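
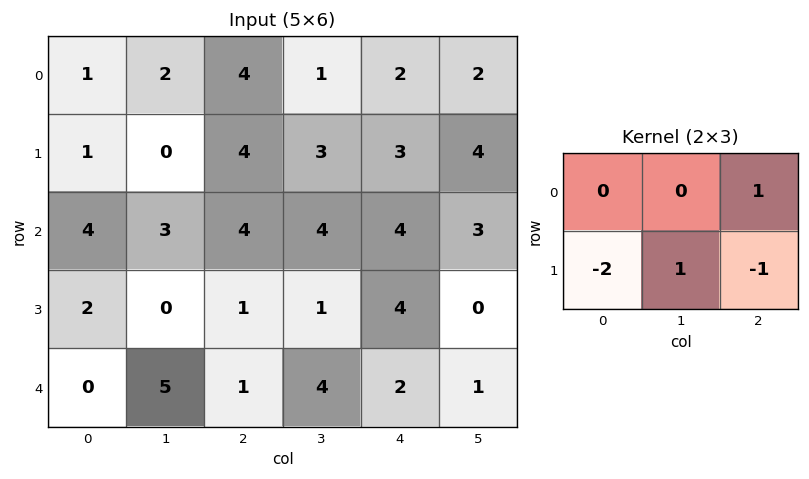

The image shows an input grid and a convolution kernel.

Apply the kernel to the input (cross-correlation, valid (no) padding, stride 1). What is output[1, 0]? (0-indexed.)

The receptive field on the input at this output position is [1 0 4 / 4 3 4]. Elementwise product with the kernel and sum: 4·1 + 4·-2 + 3·1 + 4·-1.

-5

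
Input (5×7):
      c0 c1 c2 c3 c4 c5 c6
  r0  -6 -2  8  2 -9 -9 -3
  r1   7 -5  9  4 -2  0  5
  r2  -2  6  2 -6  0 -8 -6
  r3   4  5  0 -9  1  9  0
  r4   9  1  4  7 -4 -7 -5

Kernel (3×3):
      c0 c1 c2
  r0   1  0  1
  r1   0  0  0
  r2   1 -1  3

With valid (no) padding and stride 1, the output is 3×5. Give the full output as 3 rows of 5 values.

0 -14 7 -37 -22
15 -23 19 21 -5
20 18 -13 -24 -18

Output[0,0]: The receptive field on the input at this output position is [-6 -2 8 / 7 -5 9 / -2 6 2]. Elementwise product with the kernel and sum: -6·1 + 8·1 + -2·1 + 6·-1 + 2·3.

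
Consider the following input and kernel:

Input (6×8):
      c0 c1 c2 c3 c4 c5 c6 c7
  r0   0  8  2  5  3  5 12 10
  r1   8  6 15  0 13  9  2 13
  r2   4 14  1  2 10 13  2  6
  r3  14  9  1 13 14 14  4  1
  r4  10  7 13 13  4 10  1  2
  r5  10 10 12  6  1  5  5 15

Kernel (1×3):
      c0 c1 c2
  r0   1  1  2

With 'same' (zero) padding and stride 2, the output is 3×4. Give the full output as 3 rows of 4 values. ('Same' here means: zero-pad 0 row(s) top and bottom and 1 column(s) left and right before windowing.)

Output[0,0]: The receptive field on the zero-padded input at this output position is [0 0 8]. Elementwise product with the kernel and sum: 0·1 + 0·1 + 8·2.
Output[0,1]: The receptive field on the zero-padded input at this output position is [8 2 5]. Elementwise product with the kernel and sum: 8·1 + 2·1 + 5·2.

16 20 18 37
32 19 38 27
24 46 37 15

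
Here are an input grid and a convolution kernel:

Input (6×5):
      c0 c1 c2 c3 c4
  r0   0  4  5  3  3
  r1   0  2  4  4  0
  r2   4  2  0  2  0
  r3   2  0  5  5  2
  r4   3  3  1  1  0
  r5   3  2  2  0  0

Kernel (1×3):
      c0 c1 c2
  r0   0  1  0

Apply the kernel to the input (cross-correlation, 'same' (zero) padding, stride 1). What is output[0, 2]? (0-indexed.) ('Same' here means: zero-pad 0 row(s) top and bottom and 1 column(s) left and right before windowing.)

5

The receptive field on the zero-padded input at this output position is [4 5 3]. Elementwise product with the kernel and sum: 5·1.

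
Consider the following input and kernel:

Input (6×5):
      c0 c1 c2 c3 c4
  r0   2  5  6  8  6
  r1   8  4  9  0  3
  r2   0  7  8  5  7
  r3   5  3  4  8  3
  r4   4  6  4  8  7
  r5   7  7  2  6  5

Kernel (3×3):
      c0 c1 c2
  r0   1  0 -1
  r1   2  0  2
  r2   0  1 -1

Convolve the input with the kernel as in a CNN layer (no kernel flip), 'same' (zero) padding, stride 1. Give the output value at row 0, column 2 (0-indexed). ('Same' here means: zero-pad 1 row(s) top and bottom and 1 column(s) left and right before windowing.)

The receptive field on the zero-padded input at this output position is [0 0 0 / 5 6 8 / 4 9 0]. Elementwise product with the kernel and sum: 0·1 + 0·-1 + 5·2 + 8·2 + 9·1 + 0·-1.

35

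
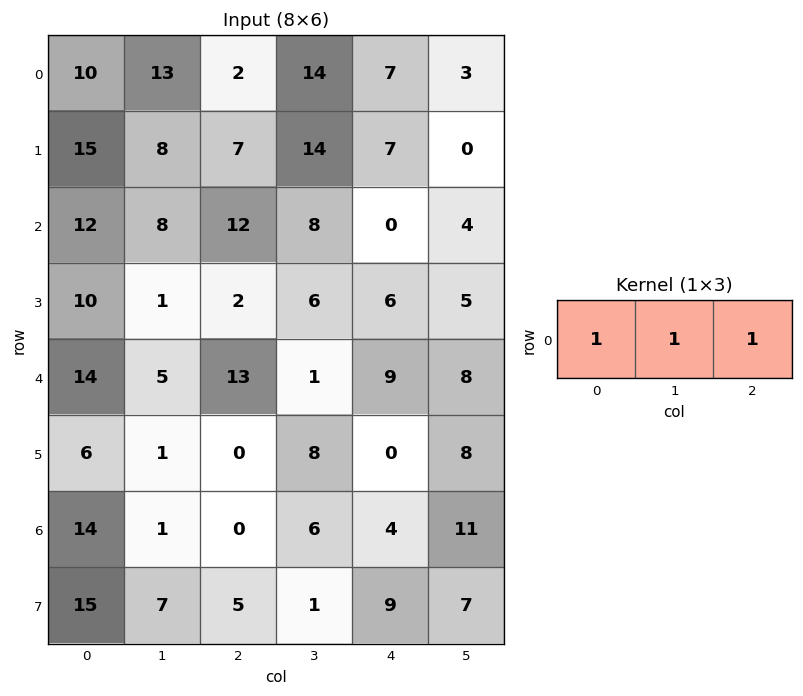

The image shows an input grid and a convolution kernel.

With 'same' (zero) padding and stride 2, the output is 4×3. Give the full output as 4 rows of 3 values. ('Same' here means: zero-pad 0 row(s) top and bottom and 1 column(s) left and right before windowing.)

23 29 24
20 28 12
19 19 18
15 7 21

Output[0,0]: The receptive field on the zero-padded input at this output position is [0 10 13]. Elementwise product with the kernel and sum: 0·1 + 10·1 + 13·1.
Output[0,1]: The receptive field on the zero-padded input at this output position is [13 2 14]. Elementwise product with the kernel and sum: 13·1 + 2·1 + 14·1.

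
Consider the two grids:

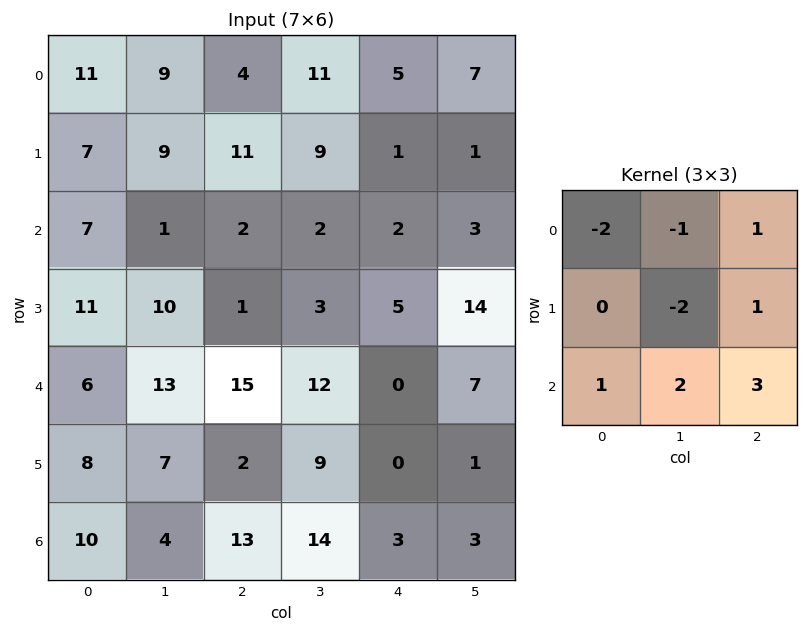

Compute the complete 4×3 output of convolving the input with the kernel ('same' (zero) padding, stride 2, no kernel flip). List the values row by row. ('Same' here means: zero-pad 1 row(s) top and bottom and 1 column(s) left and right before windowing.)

28 61 11
41 -1 36
37 2 22
-17 -19 -20

Output[0,0]: The receptive field on the zero-padded input at this output position is [0 0 0 / 0 11 9 / 0 7 9]. Elementwise product with the kernel and sum: 0·-2 + 0·-1 + 0·1 + 11·-2 + 9·1 + 0·1 + 7·2 + 9·3.
Output[0,1]: The receptive field on the zero-padded input at this output position is [0 0 0 / 9 4 11 / 9 11 9]. Elementwise product with the kernel and sum: 0·-2 + 0·-1 + 0·1 + 4·-2 + 11·1 + 9·1 + 11·2 + 9·3.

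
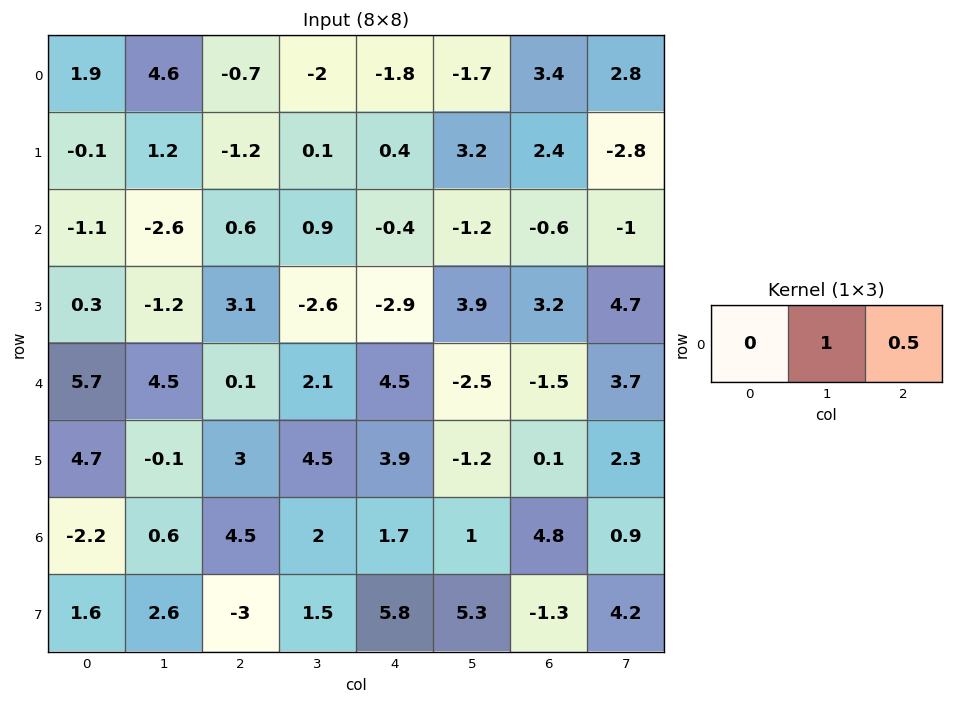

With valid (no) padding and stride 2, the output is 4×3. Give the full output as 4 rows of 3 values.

Output[0,0]: The receptive field on the input at this output position is [1.9 4.6 -0.7]. Elementwise product with the kernel and sum: 4.6·1 + -0.7·0.5.
Output[0,1]: The receptive field on the input at this output position is [-0.7 -2 -1.8]. Elementwise product with the kernel and sum: -2·1 + -1.8·0.5.

4.25 -2.9 0
-2.3 0.7 -1.5
4.55 4.35 -3.25
2.85 2.85 3.4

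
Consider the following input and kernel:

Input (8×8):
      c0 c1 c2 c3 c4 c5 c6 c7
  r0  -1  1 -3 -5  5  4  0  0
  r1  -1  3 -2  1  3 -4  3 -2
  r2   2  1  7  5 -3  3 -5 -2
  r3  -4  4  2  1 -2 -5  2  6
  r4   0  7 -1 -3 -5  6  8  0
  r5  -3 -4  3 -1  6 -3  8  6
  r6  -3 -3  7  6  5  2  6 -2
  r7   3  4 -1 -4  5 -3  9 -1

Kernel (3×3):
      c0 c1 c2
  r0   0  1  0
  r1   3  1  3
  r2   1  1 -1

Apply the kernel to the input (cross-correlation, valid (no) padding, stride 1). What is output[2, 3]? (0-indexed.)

-31

The receptive field on the input at this output position is [5 -3 3 / 1 -2 -5 / -3 -5 6]. Elementwise product with the kernel and sum: -3·1 + 1·3 + -2·1 + -5·3 + -3·1 + -5·1 + 6·-1.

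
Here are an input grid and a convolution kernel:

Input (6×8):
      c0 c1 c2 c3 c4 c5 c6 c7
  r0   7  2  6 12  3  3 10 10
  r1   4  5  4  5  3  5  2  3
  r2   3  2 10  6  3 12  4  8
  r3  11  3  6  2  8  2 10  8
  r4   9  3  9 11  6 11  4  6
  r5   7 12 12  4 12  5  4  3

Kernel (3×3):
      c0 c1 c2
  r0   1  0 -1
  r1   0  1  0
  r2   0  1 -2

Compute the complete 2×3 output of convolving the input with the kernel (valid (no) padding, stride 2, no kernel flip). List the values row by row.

Output[0,0]: The receptive field on the input at this output position is [7 2 6 / 4 5 4 / 3 2 10]. Elementwise product with the kernel and sum: 7·1 + 6·-1 + 5·1 + 2·1 + 10·-2.

-12 8 2
-19 8 4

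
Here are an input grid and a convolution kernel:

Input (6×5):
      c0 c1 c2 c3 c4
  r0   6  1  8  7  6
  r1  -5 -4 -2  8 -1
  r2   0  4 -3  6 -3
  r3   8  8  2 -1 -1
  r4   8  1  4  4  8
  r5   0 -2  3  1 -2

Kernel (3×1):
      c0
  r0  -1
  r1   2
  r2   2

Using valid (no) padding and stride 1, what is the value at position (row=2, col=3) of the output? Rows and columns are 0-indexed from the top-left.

The receptive field on the input at this output position is [6 / -1 / 4]. Elementwise product with the kernel and sum: 6·-1 + -1·2 + 4·2.

0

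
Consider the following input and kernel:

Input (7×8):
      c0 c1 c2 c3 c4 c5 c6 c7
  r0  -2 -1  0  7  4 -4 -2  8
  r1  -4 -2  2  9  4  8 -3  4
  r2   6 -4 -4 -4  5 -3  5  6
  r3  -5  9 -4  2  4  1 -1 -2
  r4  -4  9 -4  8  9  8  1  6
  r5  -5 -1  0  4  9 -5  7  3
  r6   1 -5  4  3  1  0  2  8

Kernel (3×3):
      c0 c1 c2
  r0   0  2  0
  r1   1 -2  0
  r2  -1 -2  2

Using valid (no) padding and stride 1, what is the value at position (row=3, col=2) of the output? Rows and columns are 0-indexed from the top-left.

-6

The receptive field on the input at this output position is [-4 2 4 / -4 8 9 / 0 4 9]. Elementwise product with the kernel and sum: 2·2 + -4·1 + 8·-2 + 0·-1 + 4·-2 + 9·2.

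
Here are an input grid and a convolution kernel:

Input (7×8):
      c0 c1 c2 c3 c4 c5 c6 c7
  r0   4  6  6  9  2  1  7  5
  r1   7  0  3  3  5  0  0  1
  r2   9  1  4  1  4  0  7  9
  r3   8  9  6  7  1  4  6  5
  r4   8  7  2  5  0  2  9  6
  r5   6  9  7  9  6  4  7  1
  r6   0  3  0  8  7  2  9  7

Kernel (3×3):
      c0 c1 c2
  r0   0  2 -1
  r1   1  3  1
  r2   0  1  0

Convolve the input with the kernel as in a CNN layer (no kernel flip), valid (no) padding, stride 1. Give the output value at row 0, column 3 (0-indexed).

The receptive field on the input at this output position is [9 2 1 / 3 5 0 / 1 4 0]. Elementwise product with the kernel and sum: 2·2 + 1·-1 + 3·1 + 5·3 + 0·1 + 4·1.

25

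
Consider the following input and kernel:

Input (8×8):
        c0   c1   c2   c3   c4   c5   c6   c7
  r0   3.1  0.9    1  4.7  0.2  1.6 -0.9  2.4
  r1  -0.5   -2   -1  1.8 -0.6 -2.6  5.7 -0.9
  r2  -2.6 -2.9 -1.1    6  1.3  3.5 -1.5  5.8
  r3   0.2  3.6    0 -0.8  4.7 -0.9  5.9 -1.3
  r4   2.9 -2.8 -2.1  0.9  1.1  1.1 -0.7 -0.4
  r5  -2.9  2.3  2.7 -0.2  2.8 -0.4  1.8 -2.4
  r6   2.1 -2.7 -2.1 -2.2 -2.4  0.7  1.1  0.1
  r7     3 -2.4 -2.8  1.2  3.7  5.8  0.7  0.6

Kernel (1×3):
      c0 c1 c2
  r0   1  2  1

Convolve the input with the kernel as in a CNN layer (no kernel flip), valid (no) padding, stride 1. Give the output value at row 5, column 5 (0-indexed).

0.8

The receptive field on the input at this output position is [-0.4 1.8 -2.4]. Elementwise product with the kernel and sum: -0.4·1 + 1.8·2 + -2.4·1.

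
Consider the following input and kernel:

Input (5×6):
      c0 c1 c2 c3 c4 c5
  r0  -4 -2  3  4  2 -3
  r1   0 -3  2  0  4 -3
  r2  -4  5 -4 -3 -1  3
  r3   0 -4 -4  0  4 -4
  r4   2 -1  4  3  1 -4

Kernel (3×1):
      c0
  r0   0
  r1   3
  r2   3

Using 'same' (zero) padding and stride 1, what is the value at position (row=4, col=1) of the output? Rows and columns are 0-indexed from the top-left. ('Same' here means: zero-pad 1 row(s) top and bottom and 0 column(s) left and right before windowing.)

-3

The receptive field on the zero-padded input at this output position is [-4 / -1 / 0]. Elementwise product with the kernel and sum: -1·3 + 0·3.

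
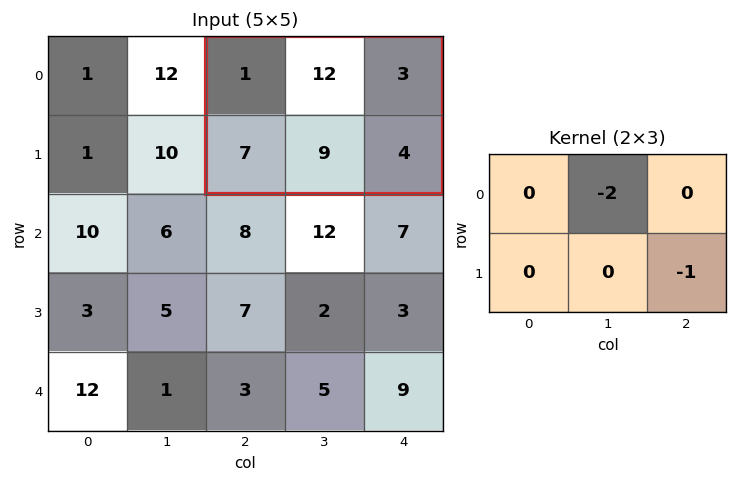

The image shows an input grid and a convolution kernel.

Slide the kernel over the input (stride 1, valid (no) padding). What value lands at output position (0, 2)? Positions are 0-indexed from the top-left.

The receptive field on the input at this output position is [1 12 3 / 7 9 4]. Elementwise product with the kernel and sum: 12·-2 + 4·-1.

-28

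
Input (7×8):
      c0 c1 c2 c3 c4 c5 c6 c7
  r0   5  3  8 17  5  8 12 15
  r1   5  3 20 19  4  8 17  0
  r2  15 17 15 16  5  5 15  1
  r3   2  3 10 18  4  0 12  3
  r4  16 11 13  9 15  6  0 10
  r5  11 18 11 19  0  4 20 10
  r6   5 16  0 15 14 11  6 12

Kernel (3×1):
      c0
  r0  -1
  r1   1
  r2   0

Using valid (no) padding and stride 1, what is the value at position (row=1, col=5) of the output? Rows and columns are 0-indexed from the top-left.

The receptive field on the input at this output position is [8 / 5 / 0]. Elementwise product with the kernel and sum: 8·-1 + 5·1.

-3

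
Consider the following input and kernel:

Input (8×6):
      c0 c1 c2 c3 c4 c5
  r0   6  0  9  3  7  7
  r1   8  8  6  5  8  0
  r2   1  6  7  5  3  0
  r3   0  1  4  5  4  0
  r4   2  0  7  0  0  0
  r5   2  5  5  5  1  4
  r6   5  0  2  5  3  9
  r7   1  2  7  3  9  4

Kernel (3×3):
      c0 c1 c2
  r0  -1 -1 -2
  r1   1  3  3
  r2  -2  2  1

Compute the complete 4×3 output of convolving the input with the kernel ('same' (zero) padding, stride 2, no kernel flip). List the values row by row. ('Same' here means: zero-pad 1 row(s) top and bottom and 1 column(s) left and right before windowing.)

42 37 51
-2 29 -1
13 11 -13
7 14 43

Output[0,0]: The receptive field on the zero-padded input at this output position is [0 0 0 / 0 6 0 / 0 8 8]. Elementwise product with the kernel and sum: 0·-1 + 0·-1 + 0·-2 + 0·1 + 6·3 + 0·3 + 0·-2 + 8·2 + 8·1.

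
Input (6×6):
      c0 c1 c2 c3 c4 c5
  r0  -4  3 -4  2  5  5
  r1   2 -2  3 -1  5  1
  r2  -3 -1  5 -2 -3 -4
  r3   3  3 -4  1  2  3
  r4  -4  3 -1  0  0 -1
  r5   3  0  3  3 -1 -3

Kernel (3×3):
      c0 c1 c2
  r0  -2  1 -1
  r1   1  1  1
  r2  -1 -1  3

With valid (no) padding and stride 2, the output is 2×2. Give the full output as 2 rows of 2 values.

37 0
0 -9

Output[0,0]: The receptive field on the input at this output position is [-4 3 -4 / 2 -2 3 / -3 -1 5]. Elementwise product with the kernel and sum: -4·-2 + 3·1 + -4·-1 + 2·1 + -2·1 + 3·1 + -3·-1 + -1·-1 + 5·3.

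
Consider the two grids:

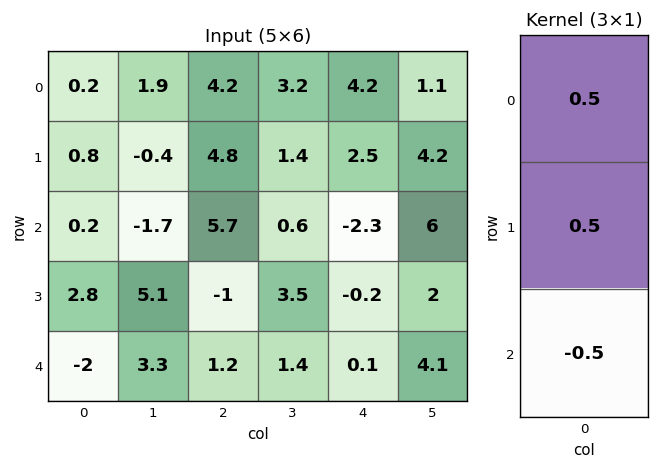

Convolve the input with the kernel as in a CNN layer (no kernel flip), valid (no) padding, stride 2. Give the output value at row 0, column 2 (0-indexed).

The receptive field on the input at this output position is [4.2 / 2.5 / -2.3]. Elementwise product with the kernel and sum: 4.2·0.5 + 2.5·0.5 + -2.3·-0.5.

4.5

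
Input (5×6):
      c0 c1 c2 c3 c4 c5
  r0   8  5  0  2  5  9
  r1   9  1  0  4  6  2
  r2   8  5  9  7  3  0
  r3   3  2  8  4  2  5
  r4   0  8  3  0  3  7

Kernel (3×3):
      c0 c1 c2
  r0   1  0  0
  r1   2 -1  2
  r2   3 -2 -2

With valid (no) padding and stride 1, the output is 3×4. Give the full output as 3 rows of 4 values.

Output[0,0]: The receptive field on the input at this output position is [8 5 0 / 9 1 0 / 8 5 9]. Elementwise product with the kernel and sum: 8·1 + 9·2 + 1·-1 + 0·2 + 8·3 + 5·-2 + 9·-2.

21 -2 15 23
27 -2 29 13
6 27 28 3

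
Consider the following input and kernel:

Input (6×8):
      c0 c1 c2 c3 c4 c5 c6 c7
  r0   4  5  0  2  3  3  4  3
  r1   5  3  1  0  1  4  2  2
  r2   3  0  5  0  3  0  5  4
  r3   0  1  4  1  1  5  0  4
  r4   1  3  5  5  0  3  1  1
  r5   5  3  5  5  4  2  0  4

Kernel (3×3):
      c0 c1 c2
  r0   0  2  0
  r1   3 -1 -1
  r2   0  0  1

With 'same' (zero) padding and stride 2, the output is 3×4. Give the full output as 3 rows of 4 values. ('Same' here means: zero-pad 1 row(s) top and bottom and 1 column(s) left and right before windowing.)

Output[0,0]: The receptive field on the zero-padded input at this output position is [0 0 0 / 0 4 5 / 0 5 3]. Elementwise product with the kernel and sum: 0·2 + 0·3 + 4·-1 + 5·-1 + 3·1.
Output[0,1]: The receptive field on the zero-padded input at this output position is [0 0 0 / 5 0 2 / 3 1 0]. Elementwise product with the kernel and sum: 0·2 + 5·3 + 0·-1 + 2·-1 + 0·1.

-6 13 4 4
8 -2 4 -1
-1 12 16 11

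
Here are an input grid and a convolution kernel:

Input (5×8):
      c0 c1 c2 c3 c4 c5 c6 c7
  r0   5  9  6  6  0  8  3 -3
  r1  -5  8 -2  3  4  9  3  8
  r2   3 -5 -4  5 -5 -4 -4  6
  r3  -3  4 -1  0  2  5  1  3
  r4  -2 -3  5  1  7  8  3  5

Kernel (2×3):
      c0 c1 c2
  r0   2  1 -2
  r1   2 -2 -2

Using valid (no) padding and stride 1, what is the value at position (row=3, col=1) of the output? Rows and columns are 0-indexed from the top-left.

-11

The receptive field on the input at this output position is [4 -1 0 / -3 5 1]. Elementwise product with the kernel and sum: 4·2 + -1·1 + 0·-2 + -3·2 + 5·-2 + 1·-2.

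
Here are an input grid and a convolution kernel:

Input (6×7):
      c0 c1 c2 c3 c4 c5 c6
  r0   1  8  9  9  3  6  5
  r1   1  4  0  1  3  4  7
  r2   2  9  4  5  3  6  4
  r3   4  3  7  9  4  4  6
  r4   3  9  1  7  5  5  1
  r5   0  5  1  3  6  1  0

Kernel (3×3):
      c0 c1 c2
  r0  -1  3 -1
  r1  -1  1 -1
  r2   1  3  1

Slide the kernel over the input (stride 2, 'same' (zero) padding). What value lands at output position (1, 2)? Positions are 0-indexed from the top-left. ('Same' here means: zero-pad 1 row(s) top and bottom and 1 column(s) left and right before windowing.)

21

The receptive field on the zero-padded input at this output position is [1 3 4 / 5 3 6 / 9 4 4]. Elementwise product with the kernel and sum: 1·-1 + 3·3 + 4·-1 + 5·-1 + 3·1 + 6·-1 + 9·1 + 4·3 + 4·1.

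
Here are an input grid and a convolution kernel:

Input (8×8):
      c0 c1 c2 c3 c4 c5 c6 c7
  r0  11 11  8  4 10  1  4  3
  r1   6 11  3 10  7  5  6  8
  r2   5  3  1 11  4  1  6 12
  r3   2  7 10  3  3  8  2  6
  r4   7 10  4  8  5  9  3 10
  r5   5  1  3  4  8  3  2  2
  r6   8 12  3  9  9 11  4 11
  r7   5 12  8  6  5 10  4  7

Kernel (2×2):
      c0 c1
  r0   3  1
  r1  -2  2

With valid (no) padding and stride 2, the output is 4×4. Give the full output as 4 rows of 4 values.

Output[0,0]: The receptive field on the input at this output position is [11 11 / 6 11]. Elementwise product with the kernel and sum: 11·3 + 11·1 + 6·-2 + 11·2.

54 42 27 19
28 0 23 38
23 22 14 19
50 14 48 29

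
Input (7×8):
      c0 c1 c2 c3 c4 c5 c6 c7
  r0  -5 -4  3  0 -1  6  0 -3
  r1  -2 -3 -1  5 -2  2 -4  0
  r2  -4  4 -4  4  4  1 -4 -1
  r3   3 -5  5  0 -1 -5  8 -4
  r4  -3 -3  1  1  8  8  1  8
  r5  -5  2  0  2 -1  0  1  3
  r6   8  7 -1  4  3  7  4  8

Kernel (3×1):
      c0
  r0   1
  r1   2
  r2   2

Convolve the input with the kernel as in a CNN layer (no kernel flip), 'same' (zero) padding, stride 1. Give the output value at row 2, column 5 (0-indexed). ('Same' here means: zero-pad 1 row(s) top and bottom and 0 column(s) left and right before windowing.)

The receptive field on the zero-padded input at this output position is [2 / 1 / -5]. Elementwise product with the kernel and sum: 2·1 + 1·2 + -5·2.

-6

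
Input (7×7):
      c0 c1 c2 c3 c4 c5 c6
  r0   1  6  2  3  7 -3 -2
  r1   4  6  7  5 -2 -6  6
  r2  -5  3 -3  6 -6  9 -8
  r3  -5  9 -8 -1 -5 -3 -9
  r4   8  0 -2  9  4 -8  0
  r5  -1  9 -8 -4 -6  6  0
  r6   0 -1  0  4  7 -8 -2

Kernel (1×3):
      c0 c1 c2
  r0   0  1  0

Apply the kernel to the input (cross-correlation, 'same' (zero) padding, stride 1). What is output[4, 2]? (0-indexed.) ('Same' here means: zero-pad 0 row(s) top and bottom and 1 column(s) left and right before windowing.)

The receptive field on the zero-padded input at this output position is [0 -2 9]. Elementwise product with the kernel and sum: -2·1.

-2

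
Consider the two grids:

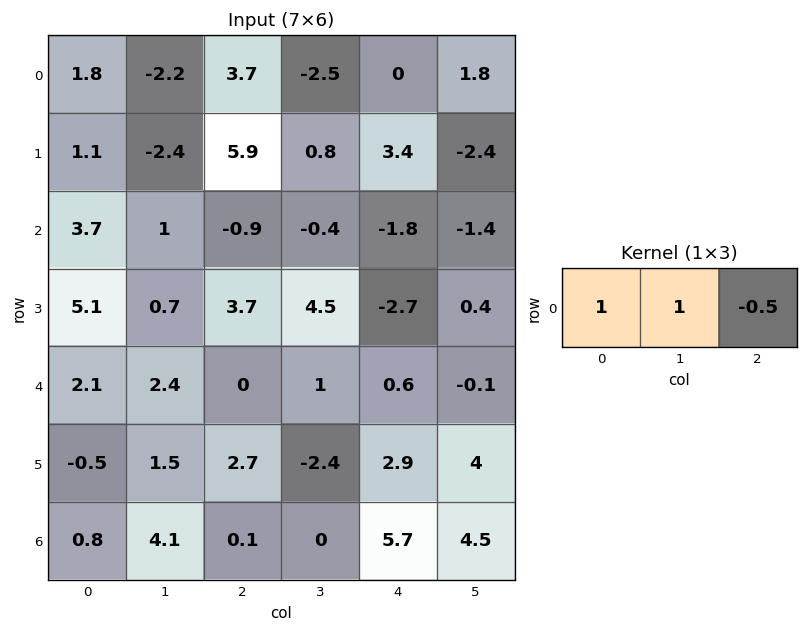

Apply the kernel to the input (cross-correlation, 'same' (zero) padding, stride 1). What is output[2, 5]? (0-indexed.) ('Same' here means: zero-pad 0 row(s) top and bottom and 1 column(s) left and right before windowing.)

The receptive field on the zero-padded input at this output position is [-1.8 -1.4 0]. Elementwise product with the kernel and sum: -1.8·1 + -1.4·1 + 0·-0.5.

-3.2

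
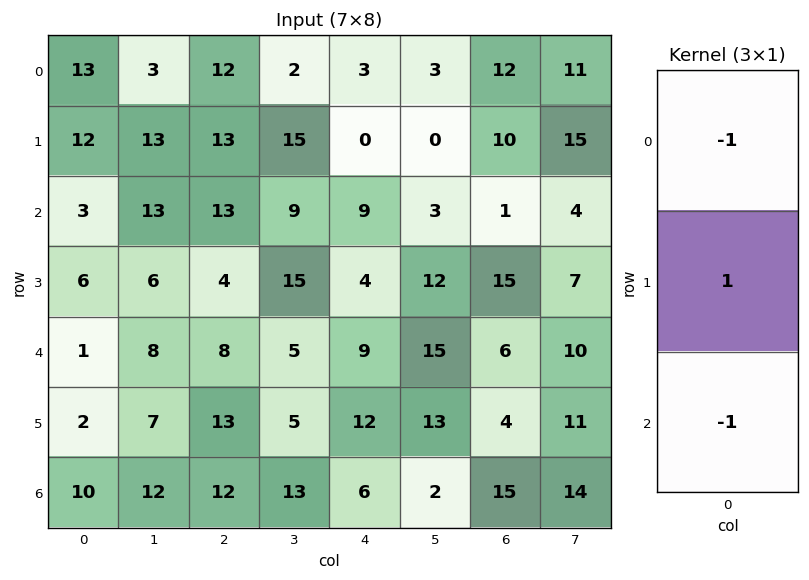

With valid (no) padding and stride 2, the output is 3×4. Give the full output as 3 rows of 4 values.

-4 -12 -12 -3
2 -17 -14 8
-9 -7 -3 -17

Output[0,0]: The receptive field on the input at this output position is [13 / 12 / 3]. Elementwise product with the kernel and sum: 13·-1 + 12·1 + 3·-1.
Output[0,1]: The receptive field on the input at this output position is [12 / 13 / 13]. Elementwise product with the kernel and sum: 12·-1 + 13·1 + 13·-1.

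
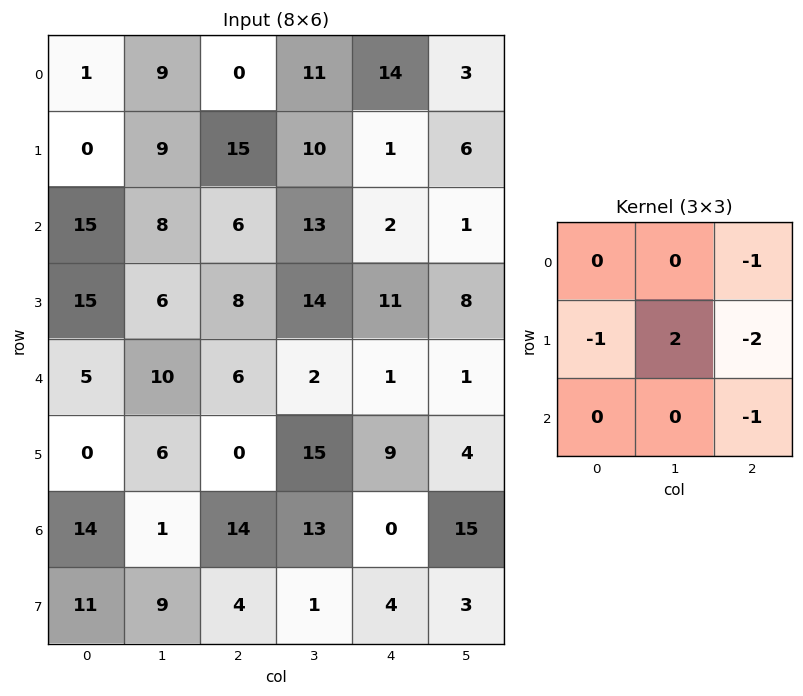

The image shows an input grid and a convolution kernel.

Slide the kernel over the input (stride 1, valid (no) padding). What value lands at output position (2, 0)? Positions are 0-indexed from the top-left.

-31

The receptive field on the input at this output position is [15 8 6 / 15 6 8 / 5 10 6]. Elementwise product with the kernel and sum: 6·-1 + 15·-1 + 6·2 + 8·-2 + 6·-1.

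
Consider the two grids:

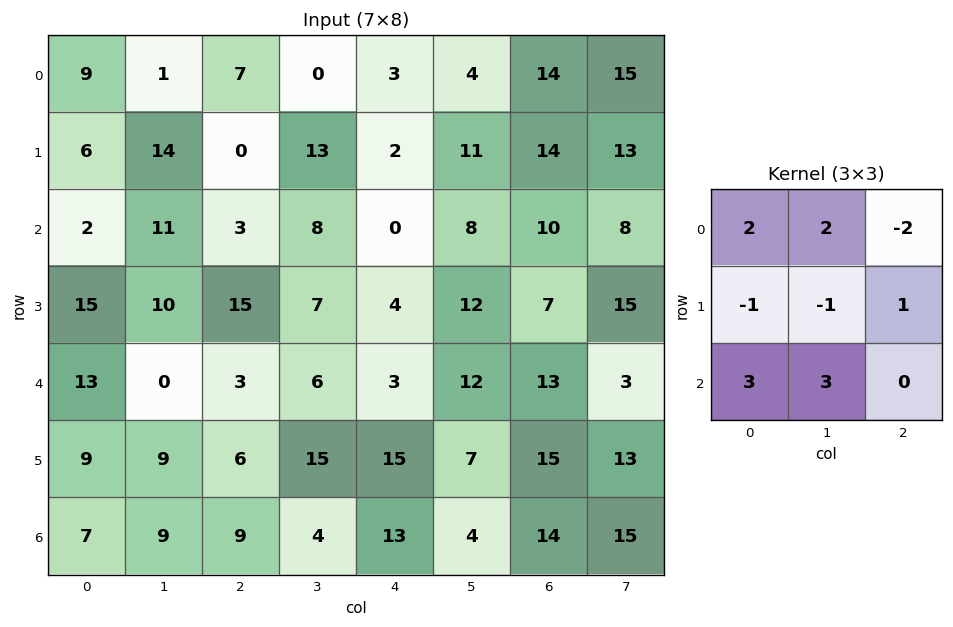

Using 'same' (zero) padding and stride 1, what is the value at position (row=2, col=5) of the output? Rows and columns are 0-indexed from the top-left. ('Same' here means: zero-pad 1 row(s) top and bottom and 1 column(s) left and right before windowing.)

The receptive field on the zero-padded input at this output position is [2 11 14 / 0 8 10 / 4 12 7]. Elementwise product with the kernel and sum: 2·2 + 11·2 + 14·-2 + 0·-1 + 8·-1 + 10·1 + 4·3 + 12·3.

48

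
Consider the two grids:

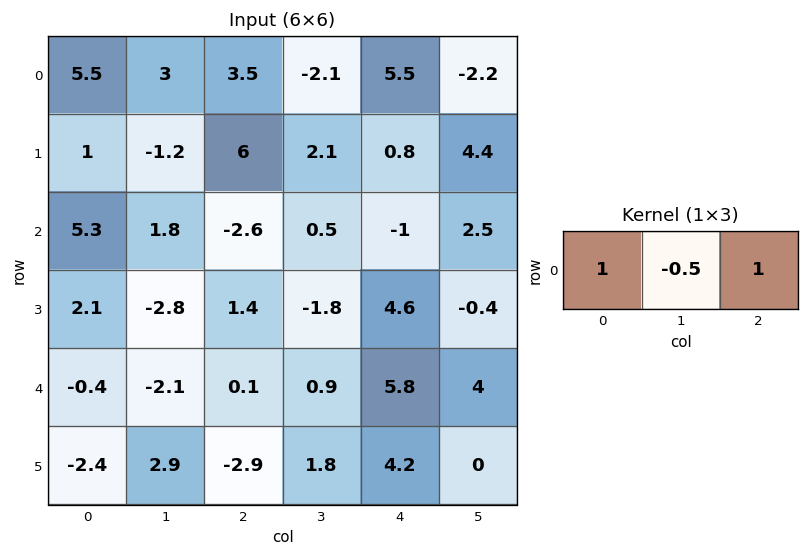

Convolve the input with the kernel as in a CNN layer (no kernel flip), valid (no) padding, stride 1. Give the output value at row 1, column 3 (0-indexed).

The receptive field on the input at this output position is [2.1 0.8 4.4]. Elementwise product with the kernel and sum: 2.1·1 + 0.8·-0.5 + 4.4·1.

6.1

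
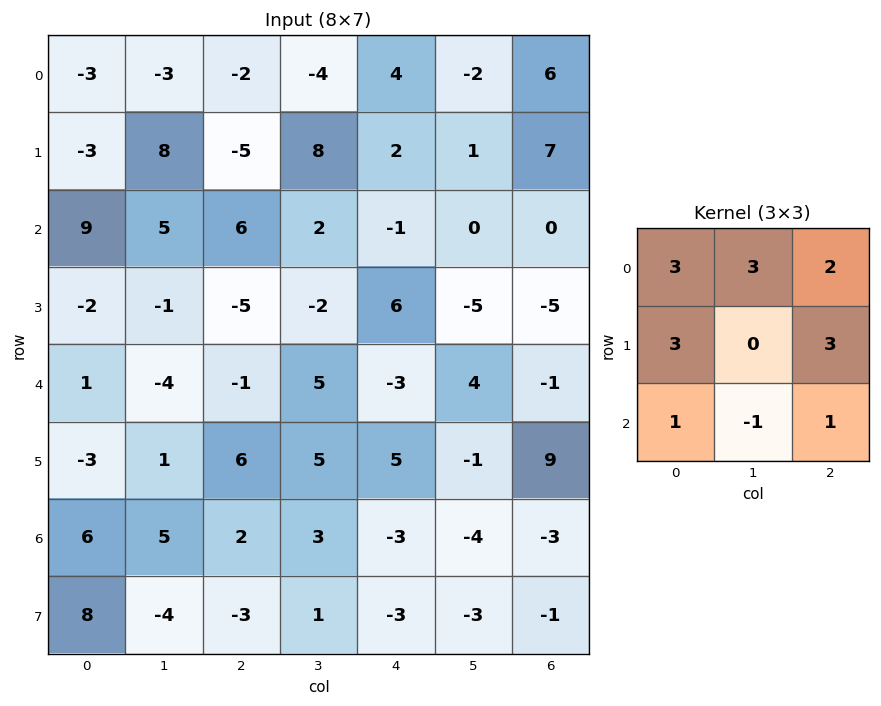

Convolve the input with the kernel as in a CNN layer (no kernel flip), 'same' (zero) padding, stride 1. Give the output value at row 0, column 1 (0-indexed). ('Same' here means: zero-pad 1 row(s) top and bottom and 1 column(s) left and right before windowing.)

The receptive field on the zero-padded input at this output position is [0 0 0 / -3 -3 -2 / -3 8 -5]. Elementwise product with the kernel and sum: 0·3 + 0·3 + 0·2 + -3·3 + -2·3 + -3·1 + 8·-1 + -5·1.

-31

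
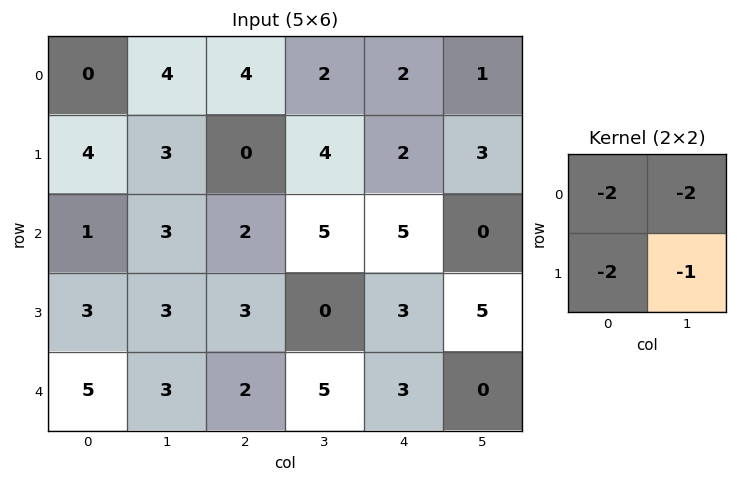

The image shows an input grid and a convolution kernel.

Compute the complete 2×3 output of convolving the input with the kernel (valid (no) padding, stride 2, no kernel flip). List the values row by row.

-19 -16 -13
-17 -20 -21

Output[0,0]: The receptive field on the input at this output position is [0 4 / 4 3]. Elementwise product with the kernel and sum: 0·-2 + 4·-2 + 4·-2 + 3·-1.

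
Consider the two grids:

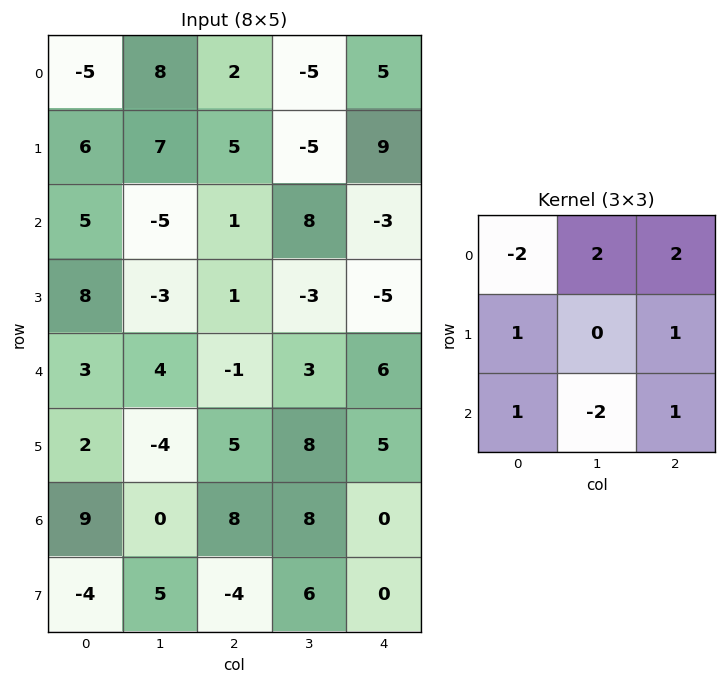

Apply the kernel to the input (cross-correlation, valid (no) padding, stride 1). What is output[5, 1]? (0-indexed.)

61

The receptive field on the input at this output position is [-4 5 8 / 0 8 8 / 5 -4 6]. Elementwise product with the kernel and sum: -4·-2 + 5·2 + 8·2 + 0·1 + 8·1 + 5·1 + -4·-2 + 6·1.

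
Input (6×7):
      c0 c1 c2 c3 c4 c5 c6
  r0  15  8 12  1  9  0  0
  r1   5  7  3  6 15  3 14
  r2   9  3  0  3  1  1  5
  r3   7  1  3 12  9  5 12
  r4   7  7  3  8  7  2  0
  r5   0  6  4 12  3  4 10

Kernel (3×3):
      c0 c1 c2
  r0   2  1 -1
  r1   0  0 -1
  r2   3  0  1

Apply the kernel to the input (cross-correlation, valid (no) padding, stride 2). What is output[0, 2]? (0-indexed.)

12

The receptive field on the input at this output position is [9 0 0 / 15 3 14 / 1 1 5]. Elementwise product with the kernel and sum: 9·2 + 0·1 + 0·-1 + 14·-1 + 1·3 + 5·1.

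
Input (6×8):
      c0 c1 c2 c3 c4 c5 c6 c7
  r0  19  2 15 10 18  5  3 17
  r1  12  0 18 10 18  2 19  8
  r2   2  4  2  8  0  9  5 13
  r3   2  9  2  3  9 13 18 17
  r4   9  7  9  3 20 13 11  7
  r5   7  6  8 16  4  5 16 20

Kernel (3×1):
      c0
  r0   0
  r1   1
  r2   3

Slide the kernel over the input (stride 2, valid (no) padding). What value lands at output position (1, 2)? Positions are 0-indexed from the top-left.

The receptive field on the input at this output position is [0 / 9 / 20]. Elementwise product with the kernel and sum: 9·1 + 20·3.

69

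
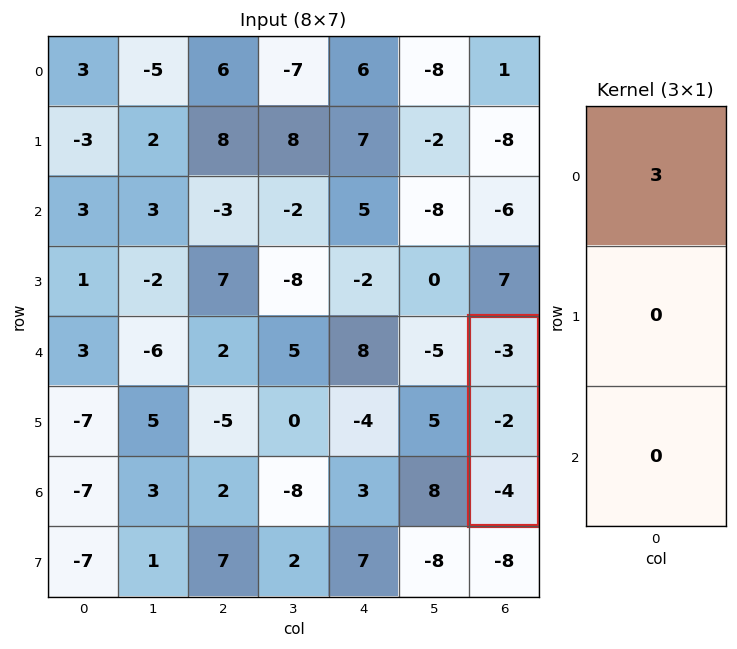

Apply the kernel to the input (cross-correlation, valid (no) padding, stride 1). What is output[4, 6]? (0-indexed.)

-9

The receptive field on the input at this output position is [-3 / -2 / -4]. Elementwise product with the kernel and sum: -3·3.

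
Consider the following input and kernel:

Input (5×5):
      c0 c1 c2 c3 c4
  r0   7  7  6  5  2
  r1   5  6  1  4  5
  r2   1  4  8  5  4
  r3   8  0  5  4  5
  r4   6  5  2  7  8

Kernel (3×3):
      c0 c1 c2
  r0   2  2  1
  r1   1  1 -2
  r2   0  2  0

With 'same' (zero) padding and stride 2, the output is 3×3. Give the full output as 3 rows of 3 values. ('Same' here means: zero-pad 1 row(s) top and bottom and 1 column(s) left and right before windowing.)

Output[0,0]: The receptive field on the zero-padded input at this output position is [0 0 0 / 0 7 7 / 0 5 6]. Elementwise product with the kernel and sum: 0·2 + 0·2 + 0·1 + 0·1 + 7·1 + 7·-2 + 5·2.

3 5 17
25 30 37
12 7 33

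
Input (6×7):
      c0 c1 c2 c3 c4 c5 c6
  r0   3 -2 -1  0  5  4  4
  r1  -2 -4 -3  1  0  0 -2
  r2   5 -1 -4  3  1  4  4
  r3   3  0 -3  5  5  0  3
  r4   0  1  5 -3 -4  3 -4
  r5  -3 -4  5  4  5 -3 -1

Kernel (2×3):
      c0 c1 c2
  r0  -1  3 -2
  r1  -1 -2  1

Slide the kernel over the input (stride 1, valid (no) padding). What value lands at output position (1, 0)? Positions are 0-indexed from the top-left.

The receptive field on the input at this output position is [-2 -4 -3 / 5 -1 -4]. Elementwise product with the kernel and sum: -2·-1 + -4·3 + -3·-2 + 5·-1 + -1·-2 + -4·1.

-11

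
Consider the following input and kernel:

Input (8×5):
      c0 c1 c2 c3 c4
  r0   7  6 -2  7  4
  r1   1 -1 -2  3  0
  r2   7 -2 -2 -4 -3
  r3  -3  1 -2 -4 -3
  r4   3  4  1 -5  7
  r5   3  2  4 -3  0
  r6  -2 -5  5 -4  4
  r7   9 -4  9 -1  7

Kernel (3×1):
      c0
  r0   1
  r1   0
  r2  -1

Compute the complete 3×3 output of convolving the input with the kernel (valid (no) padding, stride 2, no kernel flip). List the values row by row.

0 0 7
4 -3 -10
5 -4 3

Output[0,0]: The receptive field on the input at this output position is [7 / 1 / 7]. Elementwise product with the kernel and sum: 7·1 + 7·-1.
Output[0,1]: The receptive field on the input at this output position is [-2 / -2 / -2]. Elementwise product with the kernel and sum: -2·1 + -2·-1.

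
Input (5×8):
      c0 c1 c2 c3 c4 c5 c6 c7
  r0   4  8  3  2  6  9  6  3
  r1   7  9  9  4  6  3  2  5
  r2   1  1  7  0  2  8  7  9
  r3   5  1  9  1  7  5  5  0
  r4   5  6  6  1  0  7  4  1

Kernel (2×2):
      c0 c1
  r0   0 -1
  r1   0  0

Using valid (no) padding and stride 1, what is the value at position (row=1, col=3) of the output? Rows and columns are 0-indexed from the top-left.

-6

The receptive field on the input at this output position is [4 6 / 0 2]. Elementwise product with the kernel and sum: 6·-1.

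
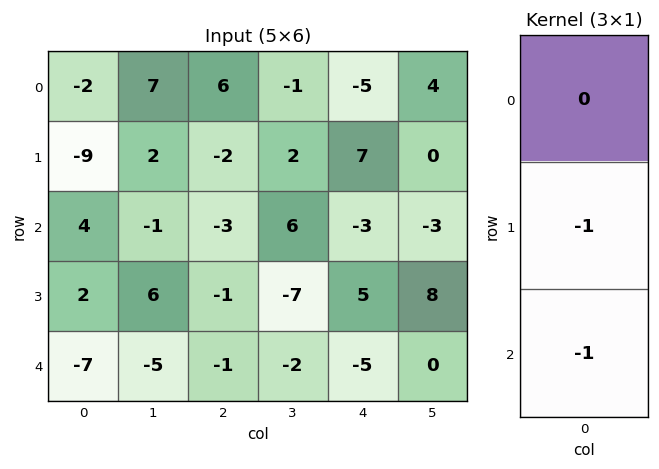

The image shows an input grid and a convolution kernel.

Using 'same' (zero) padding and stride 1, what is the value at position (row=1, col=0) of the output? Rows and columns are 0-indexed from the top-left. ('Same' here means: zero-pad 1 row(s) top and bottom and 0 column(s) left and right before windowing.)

The receptive field on the zero-padded input at this output position is [-2 / -9 / 4]. Elementwise product with the kernel and sum: -9·-1 + 4·-1.

5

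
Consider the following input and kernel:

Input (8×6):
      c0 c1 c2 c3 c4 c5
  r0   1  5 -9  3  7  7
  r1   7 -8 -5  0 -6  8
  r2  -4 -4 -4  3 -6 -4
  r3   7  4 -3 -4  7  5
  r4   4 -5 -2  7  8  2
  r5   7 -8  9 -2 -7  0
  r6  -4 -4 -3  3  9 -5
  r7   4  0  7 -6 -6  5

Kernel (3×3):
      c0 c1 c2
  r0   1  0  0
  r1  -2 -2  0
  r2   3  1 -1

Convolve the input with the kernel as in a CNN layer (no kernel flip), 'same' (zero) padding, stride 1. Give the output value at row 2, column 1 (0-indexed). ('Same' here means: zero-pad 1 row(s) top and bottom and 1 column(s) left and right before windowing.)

51

The receptive field on the zero-padded input at this output position is [7 -8 -5 / -4 -4 -4 / 7 4 -3]. Elementwise product with the kernel and sum: 7·1 + -4·-2 + -4·-2 + 7·3 + 4·1 + -3·-1.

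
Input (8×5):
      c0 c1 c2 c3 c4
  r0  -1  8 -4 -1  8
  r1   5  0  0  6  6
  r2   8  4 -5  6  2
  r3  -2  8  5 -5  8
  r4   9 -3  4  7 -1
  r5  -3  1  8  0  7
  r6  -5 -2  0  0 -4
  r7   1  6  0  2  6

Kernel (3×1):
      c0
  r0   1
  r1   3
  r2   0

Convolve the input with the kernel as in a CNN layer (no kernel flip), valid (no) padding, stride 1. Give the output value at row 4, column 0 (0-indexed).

The receptive field on the input at this output position is [9 / -3 / -5]. Elementwise product with the kernel and sum: 9·1 + -3·3.

0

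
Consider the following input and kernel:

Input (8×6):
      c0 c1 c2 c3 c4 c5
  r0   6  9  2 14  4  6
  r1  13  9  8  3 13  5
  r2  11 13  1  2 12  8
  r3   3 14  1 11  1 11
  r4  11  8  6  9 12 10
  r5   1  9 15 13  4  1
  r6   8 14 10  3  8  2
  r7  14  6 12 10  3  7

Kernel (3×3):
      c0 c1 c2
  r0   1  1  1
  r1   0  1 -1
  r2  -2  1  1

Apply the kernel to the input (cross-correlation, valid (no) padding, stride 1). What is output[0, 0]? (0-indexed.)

10

The receptive field on the input at this output position is [6 9 2 / 13 9 8 / 11 13 1]. Elementwise product with the kernel and sum: 6·1 + 9·1 + 2·1 + 9·1 + 8·-1 + 11·-2 + 13·1 + 1·1.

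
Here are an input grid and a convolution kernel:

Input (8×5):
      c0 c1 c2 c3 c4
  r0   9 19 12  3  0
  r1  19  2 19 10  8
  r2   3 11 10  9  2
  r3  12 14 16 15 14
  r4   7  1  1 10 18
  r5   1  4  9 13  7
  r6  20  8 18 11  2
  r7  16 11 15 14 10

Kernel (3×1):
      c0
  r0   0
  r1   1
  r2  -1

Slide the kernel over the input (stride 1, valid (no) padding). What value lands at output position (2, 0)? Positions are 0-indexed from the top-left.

5

The receptive field on the input at this output position is [3 / 12 / 7]. Elementwise product with the kernel and sum: 12·1 + 7·-1.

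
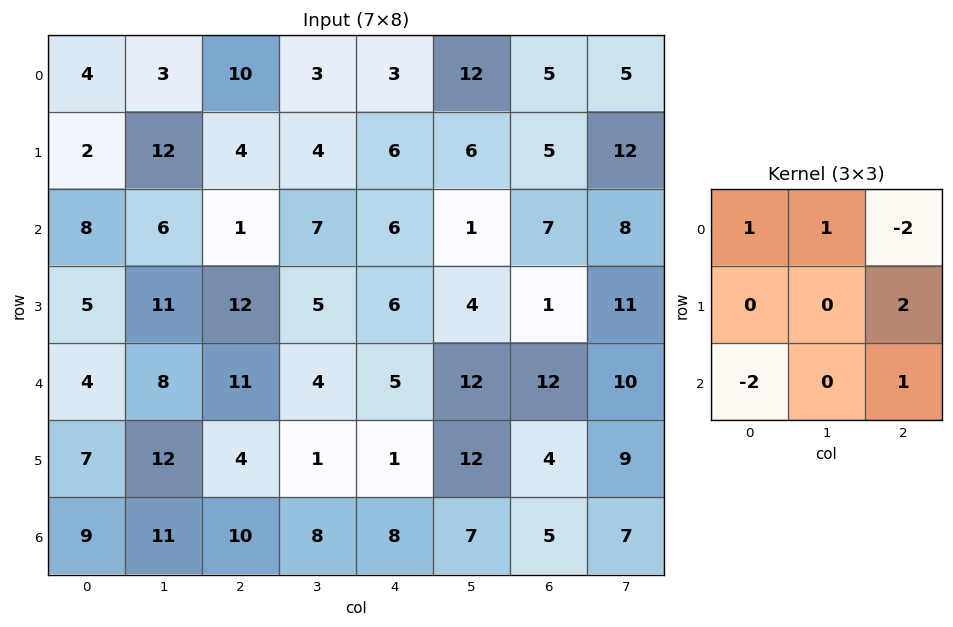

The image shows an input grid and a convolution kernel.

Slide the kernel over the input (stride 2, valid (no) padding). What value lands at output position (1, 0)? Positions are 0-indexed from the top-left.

The receptive field on the input at this output position is [8 6 1 / 5 11 12 / 4 8 11]. Elementwise product with the kernel and sum: 8·1 + 6·1 + 1·-2 + 12·2 + 4·-2 + 11·1.

39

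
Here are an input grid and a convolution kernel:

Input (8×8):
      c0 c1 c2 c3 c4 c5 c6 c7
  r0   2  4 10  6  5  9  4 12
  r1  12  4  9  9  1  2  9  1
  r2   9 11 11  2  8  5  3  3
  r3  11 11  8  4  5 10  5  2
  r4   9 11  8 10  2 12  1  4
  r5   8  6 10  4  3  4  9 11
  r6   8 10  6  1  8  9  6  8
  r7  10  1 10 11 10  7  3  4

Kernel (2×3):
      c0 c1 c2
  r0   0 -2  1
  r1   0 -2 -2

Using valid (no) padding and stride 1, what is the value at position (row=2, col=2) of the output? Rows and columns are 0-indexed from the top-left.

The receptive field on the input at this output position is [11 2 8 / 8 4 5]. Elementwise product with the kernel and sum: 2·-2 + 8·1 + 4·-2 + 5·-2.

-14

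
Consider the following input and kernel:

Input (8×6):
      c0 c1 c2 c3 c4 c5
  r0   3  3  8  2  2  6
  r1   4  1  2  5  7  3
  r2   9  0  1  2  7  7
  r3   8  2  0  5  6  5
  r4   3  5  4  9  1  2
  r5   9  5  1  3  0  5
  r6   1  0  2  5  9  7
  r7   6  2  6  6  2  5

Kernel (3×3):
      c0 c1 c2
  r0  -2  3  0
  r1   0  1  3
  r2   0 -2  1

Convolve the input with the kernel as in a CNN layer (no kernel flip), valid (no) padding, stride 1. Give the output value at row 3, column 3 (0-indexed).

The receptive field on the input at this output position is [5 6 5 / 9 1 2 / 3 0 5]. Elementwise product with the kernel and sum: 5·-2 + 6·3 + 1·1 + 2·3 + 0·-2 + 5·1.

20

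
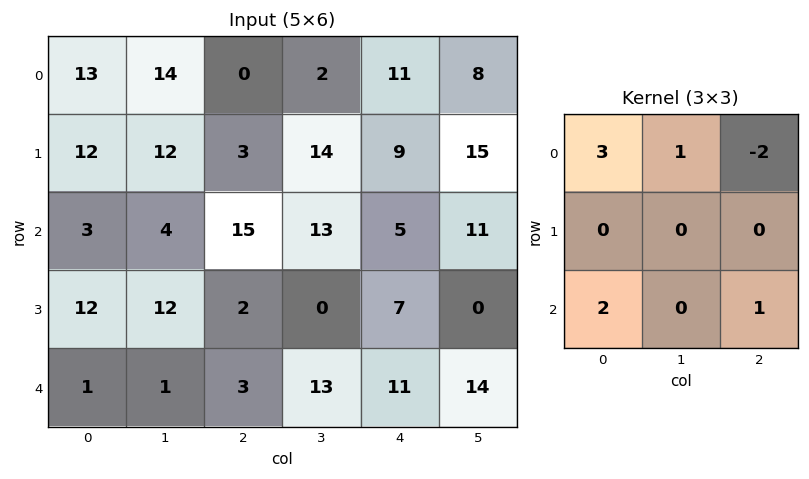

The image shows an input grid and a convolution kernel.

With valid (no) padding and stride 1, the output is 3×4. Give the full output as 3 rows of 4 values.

Output[0,0]: The receptive field on the input at this output position is [13 14 0 / 12 12 3 / 3 4 15]. Elementwise product with the kernel and sum: 13·3 + 14·1 + 0·-2 + 3·2 + 15·1.
Output[0,1]: The receptive field on the input at this output position is [14 0 2 / 12 3 14 / 4 15 13]. Elementwise product with the kernel and sum: 14·3 + 0·1 + 2·-2 + 4·2 + 13·1.

74 59 15 38
68 35 16 21
-12 16 65 62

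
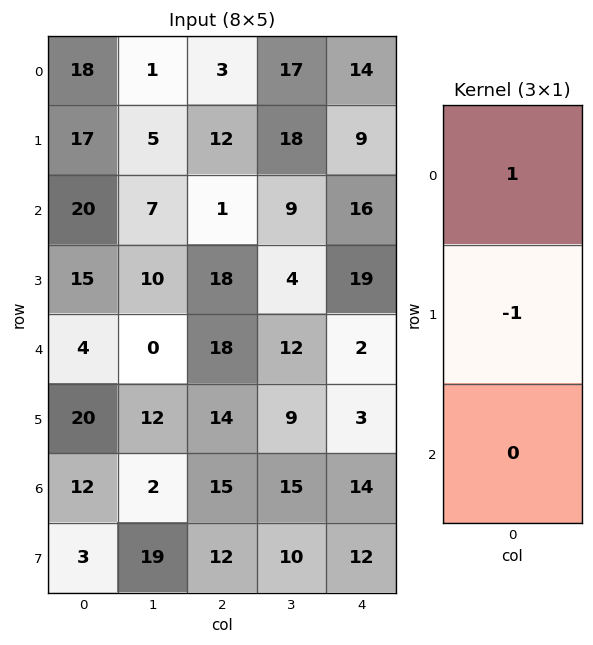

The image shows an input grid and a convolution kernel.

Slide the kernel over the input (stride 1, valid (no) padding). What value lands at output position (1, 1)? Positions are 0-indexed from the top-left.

-2

The receptive field on the input at this output position is [5 / 7 / 10]. Elementwise product with the kernel and sum: 5·1 + 7·-1.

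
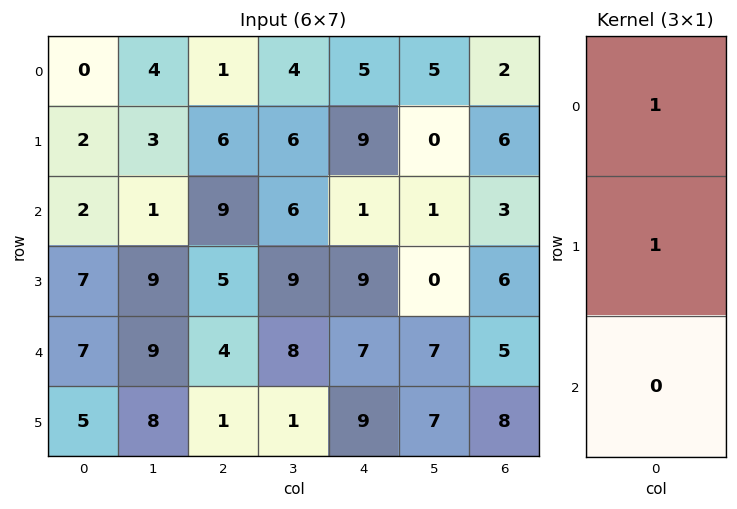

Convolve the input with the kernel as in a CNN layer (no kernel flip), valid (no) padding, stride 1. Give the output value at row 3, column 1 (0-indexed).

The receptive field on the input at this output position is [9 / 9 / 8]. Elementwise product with the kernel and sum: 9·1 + 9·1.

18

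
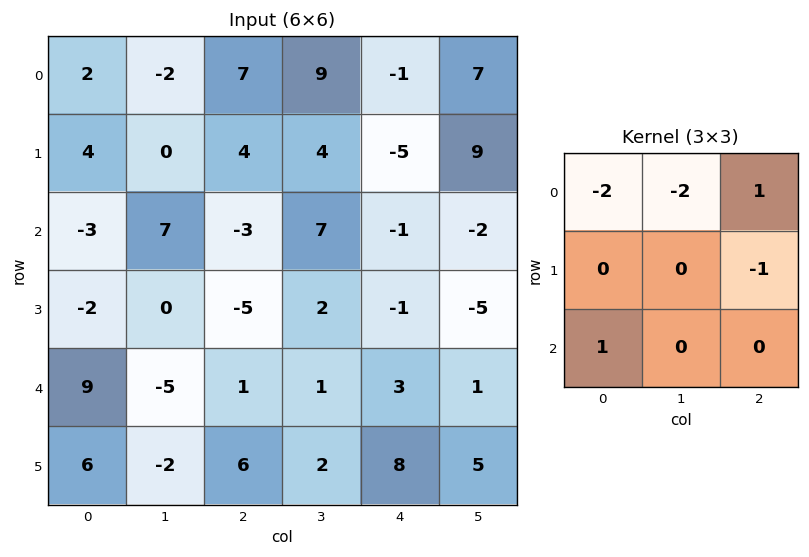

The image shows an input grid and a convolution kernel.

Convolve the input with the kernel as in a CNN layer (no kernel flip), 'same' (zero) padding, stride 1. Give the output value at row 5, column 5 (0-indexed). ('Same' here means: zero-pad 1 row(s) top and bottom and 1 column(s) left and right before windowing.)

The receptive field on the zero-padded input at this output position is [3 1 0 / 8 5 0 / 0 0 0]. Elementwise product with the kernel and sum: 3·-2 + 1·-2 + 0·1 + 0·-1 + 0·1.

-8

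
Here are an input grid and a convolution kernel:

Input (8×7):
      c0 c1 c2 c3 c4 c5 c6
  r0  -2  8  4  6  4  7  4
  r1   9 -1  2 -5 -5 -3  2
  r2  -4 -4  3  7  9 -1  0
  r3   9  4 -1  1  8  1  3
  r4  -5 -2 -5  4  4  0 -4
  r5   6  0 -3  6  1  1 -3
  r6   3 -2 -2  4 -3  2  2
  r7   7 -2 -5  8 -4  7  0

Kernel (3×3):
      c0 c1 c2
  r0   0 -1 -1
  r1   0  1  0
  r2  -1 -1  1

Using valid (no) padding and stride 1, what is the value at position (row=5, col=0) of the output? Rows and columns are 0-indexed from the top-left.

-9

The receptive field on the input at this output position is [6 0 -3 / 3 -2 -2 / 7 -2 -5]. Elementwise product with the kernel and sum: 0·-1 + -3·-1 + -2·1 + 7·-1 + -2·-1 + -5·1.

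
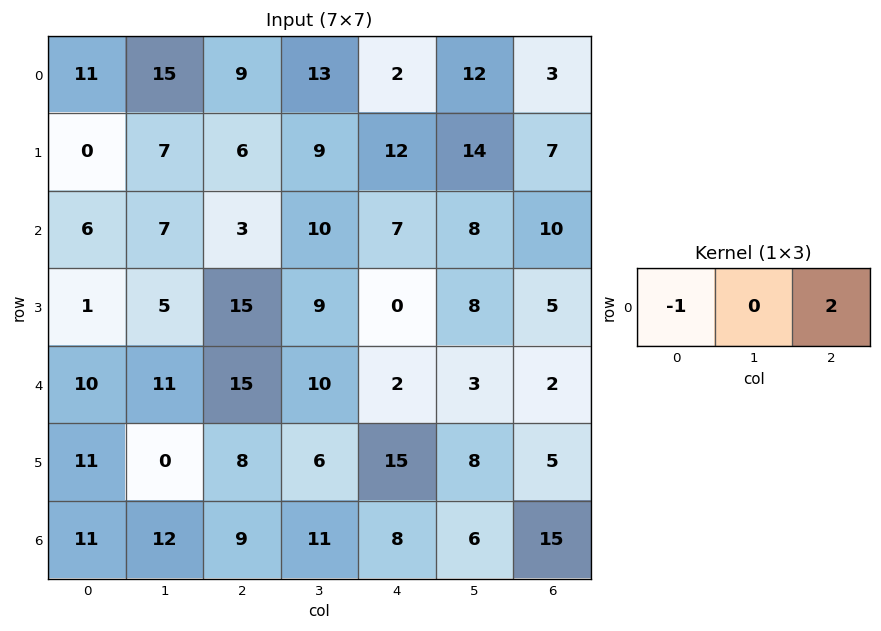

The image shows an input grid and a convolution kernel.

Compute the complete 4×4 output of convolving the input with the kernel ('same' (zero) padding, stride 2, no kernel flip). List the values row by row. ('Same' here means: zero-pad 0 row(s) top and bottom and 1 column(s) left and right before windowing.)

30 11 11 -12
14 13 6 -8
22 9 -4 -3
24 10 1 -6

Output[0,0]: The receptive field on the zero-padded input at this output position is [0 11 15]. Elementwise product with the kernel and sum: 0·-1 + 15·2.
Output[0,1]: The receptive field on the zero-padded input at this output position is [15 9 13]. Elementwise product with the kernel and sum: 15·-1 + 13·2.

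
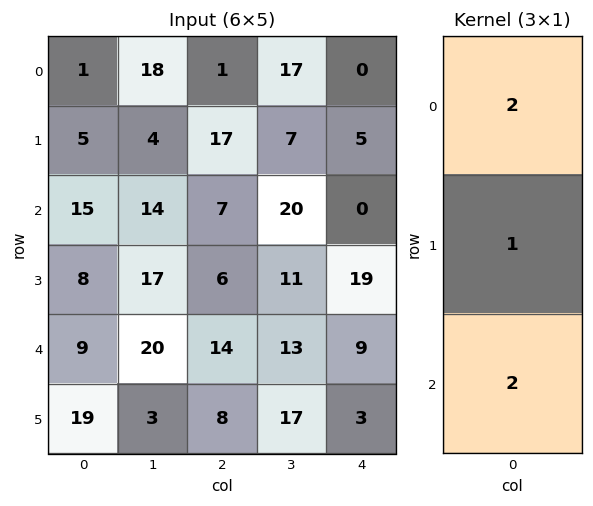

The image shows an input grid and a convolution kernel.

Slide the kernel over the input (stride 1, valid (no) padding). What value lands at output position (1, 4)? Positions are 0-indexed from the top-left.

The receptive field on the input at this output position is [5 / 0 / 19]. Elementwise product with the kernel and sum: 5·2 + 0·1 + 19·2.

48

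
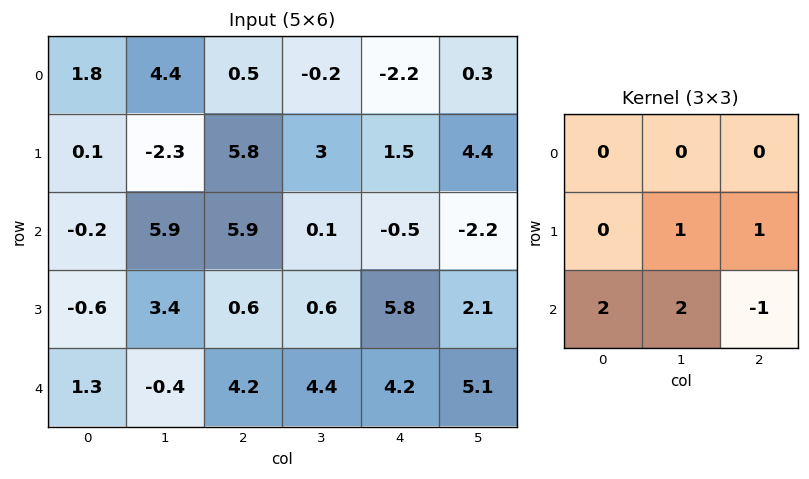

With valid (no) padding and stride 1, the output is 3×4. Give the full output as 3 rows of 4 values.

9 32.3 17 7.3
16.8 13.4 -3.8 8
1.6 4.4 19.4 20

Output[0,0]: The receptive field on the input at this output position is [1.8 4.4 0.5 / 0.1 -2.3 5.8 / -0.2 5.9 5.9]. Elementwise product with the kernel and sum: -2.3·1 + 5.8·1 + -0.2·2 + 5.9·2 + 5.9·-1.
Output[0,1]: The receptive field on the input at this output position is [4.4 0.5 -0.2 / -2.3 5.8 3 / 5.9 5.9 0.1]. Elementwise product with the kernel and sum: 5.8·1 + 3·1 + 5.9·2 + 5.9·2 + 0.1·-1.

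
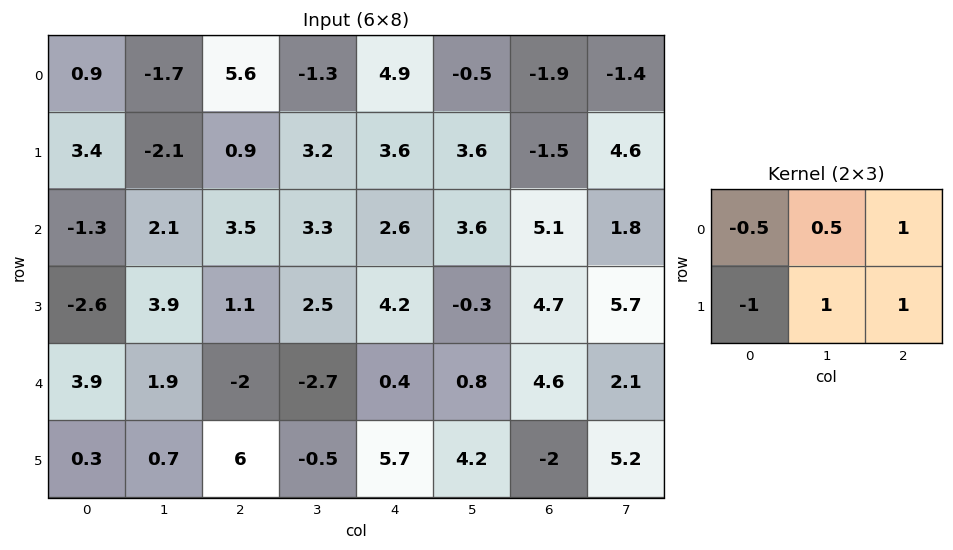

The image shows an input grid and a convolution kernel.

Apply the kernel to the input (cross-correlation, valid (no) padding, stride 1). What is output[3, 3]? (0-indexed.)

The receptive field on the input at this output position is [2.5 4.2 -0.3 / -2.7 0.4 0.8]. Elementwise product with the kernel and sum: 2.5·-0.5 + 4.2·0.5 + -0.3·1 + -2.7·-1 + 0.4·1 + 0.8·1.

4.45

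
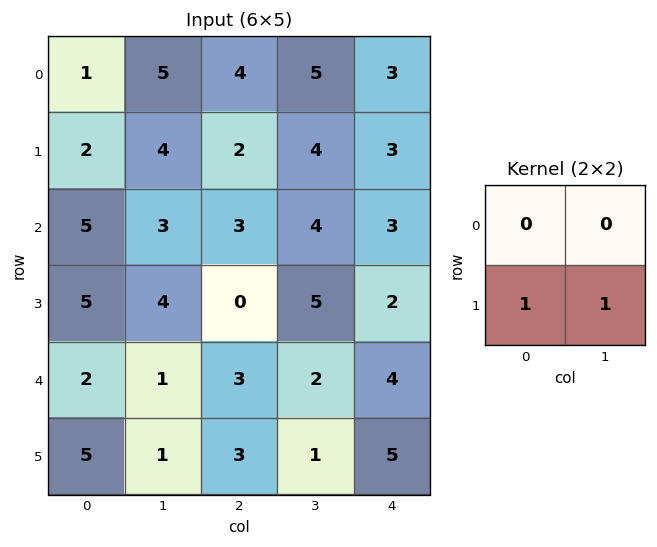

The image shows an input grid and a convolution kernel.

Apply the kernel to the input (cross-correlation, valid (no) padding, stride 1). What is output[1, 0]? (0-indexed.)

The receptive field on the input at this output position is [2 4 / 5 3]. Elementwise product with the kernel and sum: 5·1 + 3·1.

8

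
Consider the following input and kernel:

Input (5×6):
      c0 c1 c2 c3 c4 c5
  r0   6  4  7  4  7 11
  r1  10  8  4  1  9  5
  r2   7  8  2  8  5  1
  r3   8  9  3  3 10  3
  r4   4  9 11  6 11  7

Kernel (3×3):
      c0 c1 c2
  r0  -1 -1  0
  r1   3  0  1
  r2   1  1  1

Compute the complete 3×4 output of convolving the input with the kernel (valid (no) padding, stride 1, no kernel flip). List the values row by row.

41 32 25 11
25 35 22 31
36 46 37 23

Output[0,0]: The receptive field on the input at this output position is [6 4 7 / 10 8 4 / 7 8 2]. Elementwise product with the kernel and sum: 6·-1 + 4·-1 + 10·3 + 4·1 + 7·1 + 8·1 + 2·1.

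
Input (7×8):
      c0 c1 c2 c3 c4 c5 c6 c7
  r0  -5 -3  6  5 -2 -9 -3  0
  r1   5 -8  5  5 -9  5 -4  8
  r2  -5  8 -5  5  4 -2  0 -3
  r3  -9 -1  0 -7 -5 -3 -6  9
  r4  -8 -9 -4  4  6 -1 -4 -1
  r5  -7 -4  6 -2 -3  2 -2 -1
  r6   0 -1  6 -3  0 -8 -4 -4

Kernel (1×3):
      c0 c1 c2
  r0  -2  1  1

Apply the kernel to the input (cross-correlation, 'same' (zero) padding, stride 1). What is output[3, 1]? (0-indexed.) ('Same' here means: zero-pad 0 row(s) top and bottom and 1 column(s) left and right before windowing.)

The receptive field on the zero-padded input at this output position is [-9 -1 0]. Elementwise product with the kernel and sum: -9·-2 + -1·1 + 0·1.

17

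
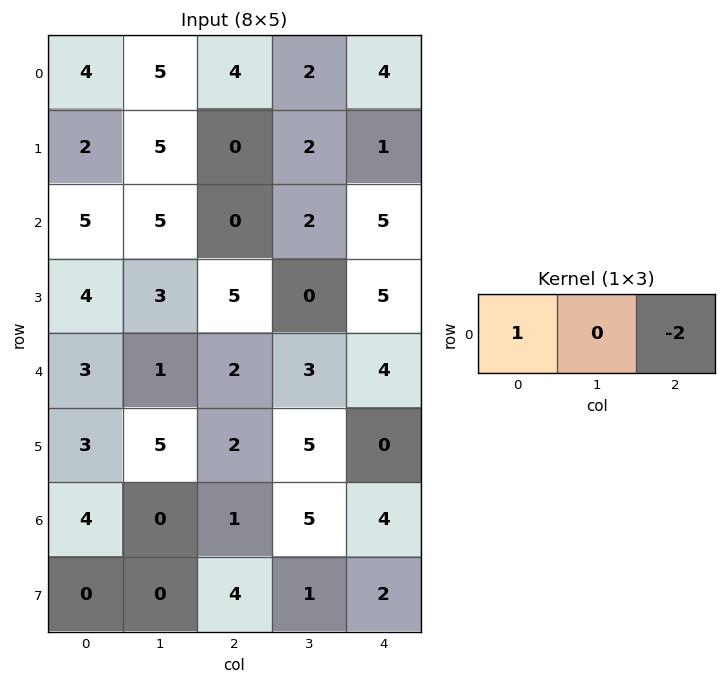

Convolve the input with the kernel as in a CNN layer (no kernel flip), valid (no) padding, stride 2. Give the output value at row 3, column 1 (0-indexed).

The receptive field on the input at this output position is [1 5 4]. Elementwise product with the kernel and sum: 1·1 + 4·-2.

-7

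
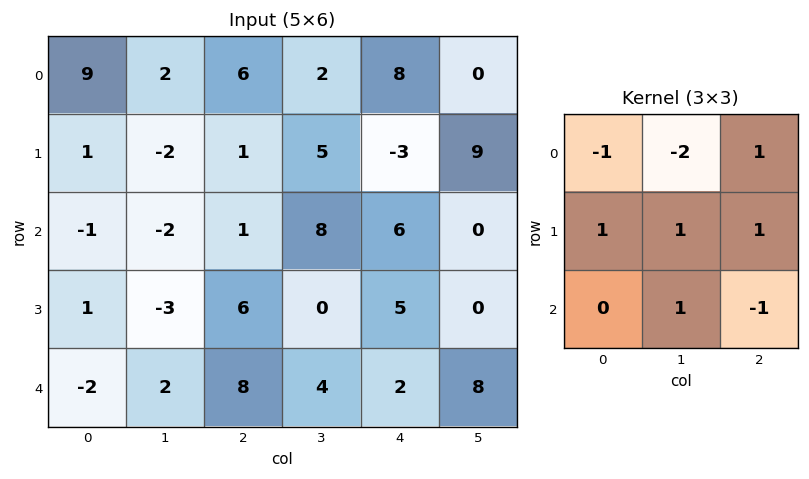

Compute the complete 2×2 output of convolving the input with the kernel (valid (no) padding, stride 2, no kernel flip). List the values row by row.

Output[0,0]: The receptive field on the input at this output position is [9 2 6 / 1 -2 1 / -1 -2 1]. Elementwise product with the kernel and sum: 9·-1 + 2·-2 + 6·1 + 1·1 + -2·1 + 1·1 + -2·1 + 1·-1.

-10 3
4 2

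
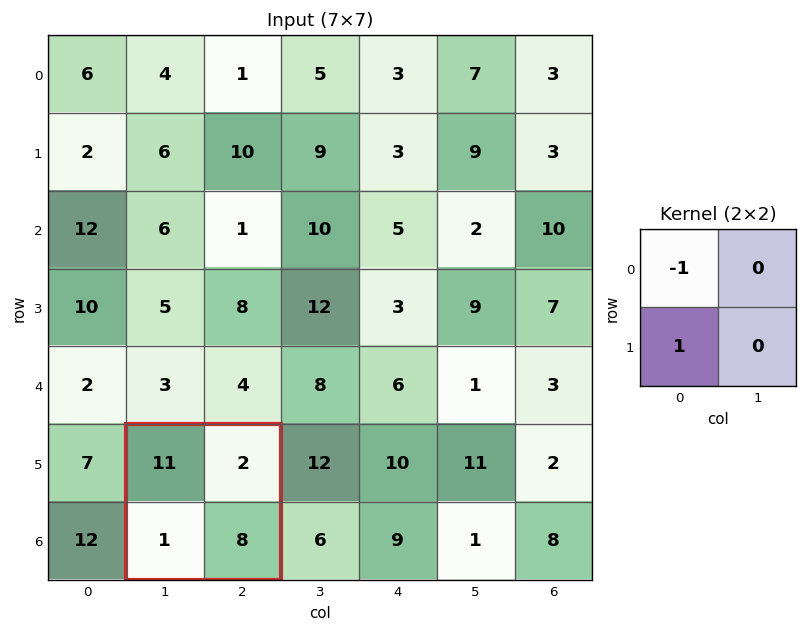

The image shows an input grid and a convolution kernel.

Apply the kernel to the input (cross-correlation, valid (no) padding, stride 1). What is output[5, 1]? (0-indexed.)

-10

The receptive field on the input at this output position is [11 2 / 1 8]. Elementwise product with the kernel and sum: 11·-1 + 1·1.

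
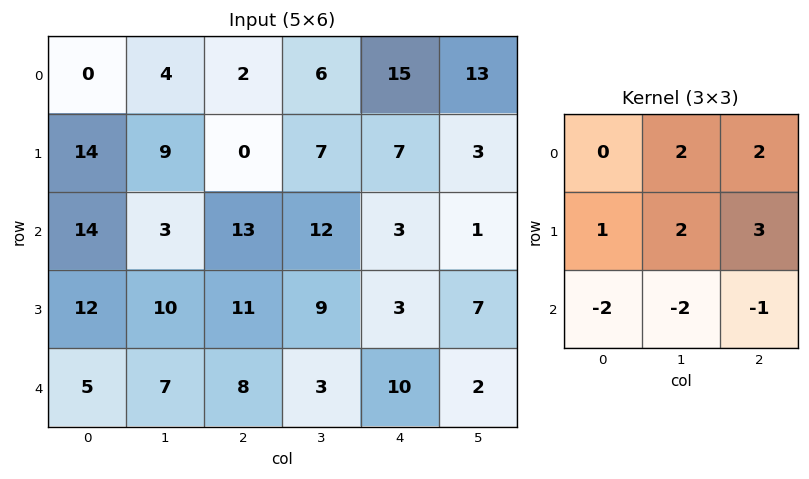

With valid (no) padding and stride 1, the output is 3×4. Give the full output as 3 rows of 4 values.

Output[0,0]: The receptive field on the input at this output position is [0 4 2 / 14 9 0 / 14 3 13]. Elementwise product with the kernel and sum: 4·2 + 2·2 + 14·1 + 9·2 + 0·3 + 14·-2 + 3·-2 + 13·-1.

-3 2 24 55
22 28 31 10
65 76 36 16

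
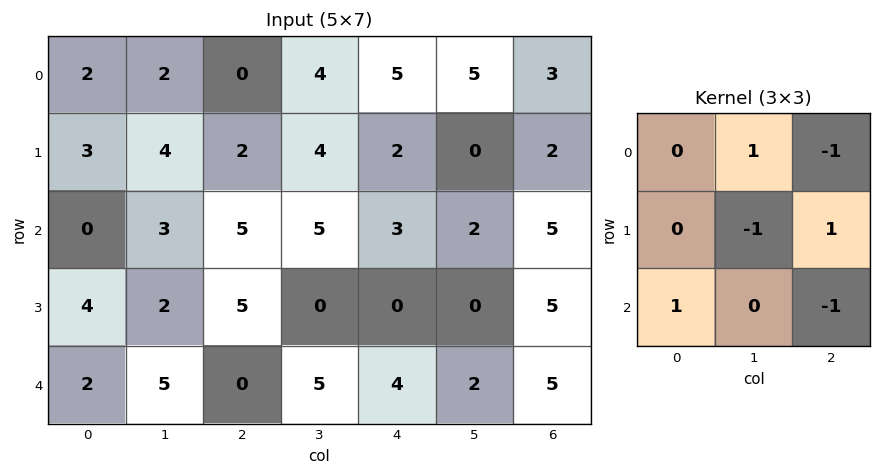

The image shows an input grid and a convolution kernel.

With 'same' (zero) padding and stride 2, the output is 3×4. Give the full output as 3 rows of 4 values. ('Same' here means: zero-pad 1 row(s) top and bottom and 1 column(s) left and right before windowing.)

-4 4 4 -3
0 0 1 -3
5 10 -2 0

Output[0,0]: The receptive field on the zero-padded input at this output position is [0 0 0 / 0 2 2 / 0 3 4]. Elementwise product with the kernel and sum: 0·1 + 0·-1 + 2·-1 + 2·1 + 0·1 + 4·-1.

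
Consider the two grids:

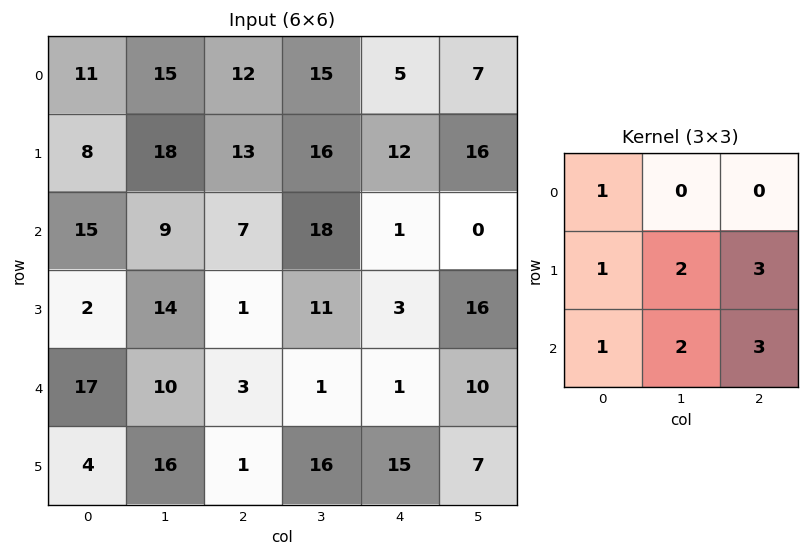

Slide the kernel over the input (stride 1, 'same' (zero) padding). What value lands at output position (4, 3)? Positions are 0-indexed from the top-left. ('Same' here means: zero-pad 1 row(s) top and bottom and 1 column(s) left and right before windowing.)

87

The receptive field on the zero-padded input at this output position is [1 11 3 / 3 1 1 / 1 16 15]. Elementwise product with the kernel and sum: 1·1 + 3·1 + 1·2 + 1·3 + 1·1 + 16·2 + 15·3.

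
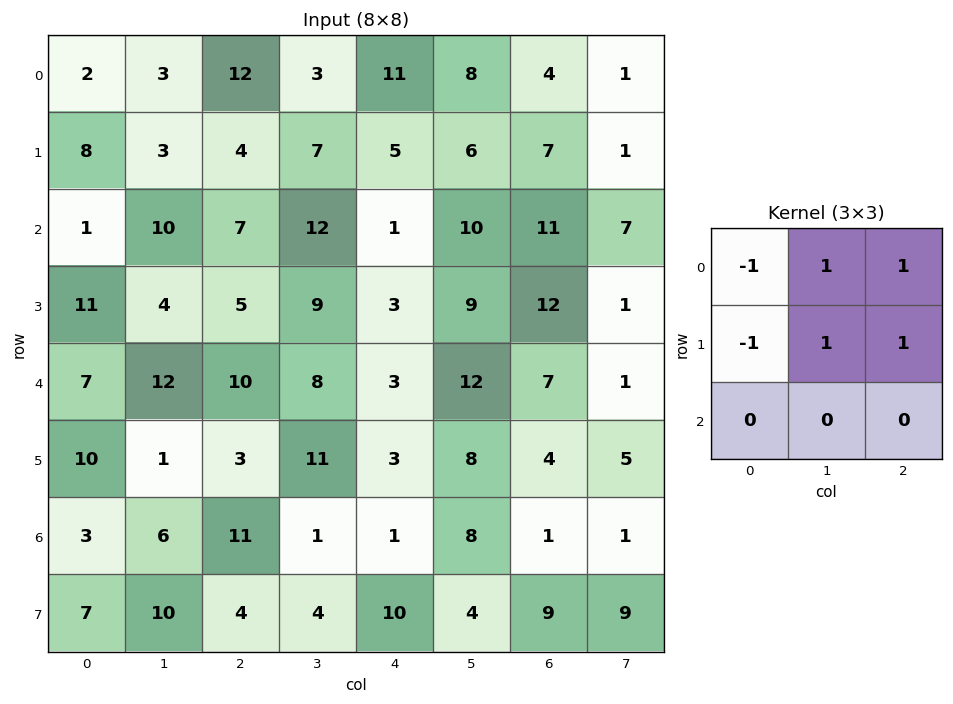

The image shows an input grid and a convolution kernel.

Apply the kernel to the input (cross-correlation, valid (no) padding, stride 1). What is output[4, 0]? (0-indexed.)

The receptive field on the input at this output position is [7 12 10 / 10 1 3 / 3 6 11]. Elementwise product with the kernel and sum: 7·-1 + 12·1 + 10·1 + 10·-1 + 1·1 + 3·1.

9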